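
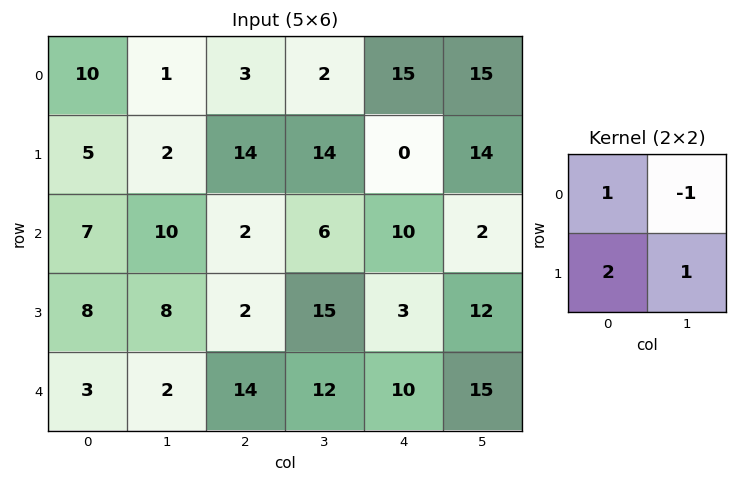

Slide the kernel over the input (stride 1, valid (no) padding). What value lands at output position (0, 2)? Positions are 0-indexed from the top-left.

The receptive field on the input at this output position is [3 2 / 14 14]. Elementwise product with the kernel and sum: 3·1 + 2·-1 + 14·2 + 14·1.

43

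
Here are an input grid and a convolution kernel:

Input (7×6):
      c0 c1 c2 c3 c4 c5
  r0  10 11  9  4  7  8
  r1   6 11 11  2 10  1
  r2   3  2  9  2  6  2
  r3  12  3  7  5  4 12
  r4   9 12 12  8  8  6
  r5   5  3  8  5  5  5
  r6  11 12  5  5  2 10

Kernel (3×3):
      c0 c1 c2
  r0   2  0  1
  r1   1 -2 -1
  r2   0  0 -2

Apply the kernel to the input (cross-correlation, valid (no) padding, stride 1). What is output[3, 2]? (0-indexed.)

-4

The receptive field on the input at this output position is [7 5 4 / 12 8 8 / 8 5 5]. Elementwise product with the kernel and sum: 7·2 + 4·1 + 12·1 + 8·-2 + 8·-1 + 5·-2.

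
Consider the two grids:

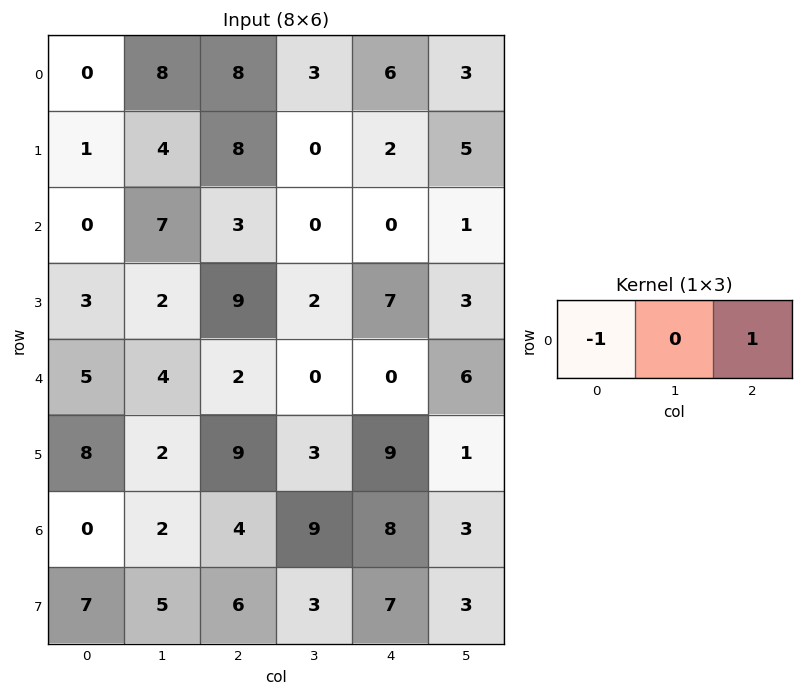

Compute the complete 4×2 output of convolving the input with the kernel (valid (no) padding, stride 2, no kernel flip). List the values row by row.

8 -2
3 -3
-3 -2
4 4

Output[0,0]: The receptive field on the input at this output position is [0 8 8]. Elementwise product with the kernel and sum: 0·-1 + 8·1.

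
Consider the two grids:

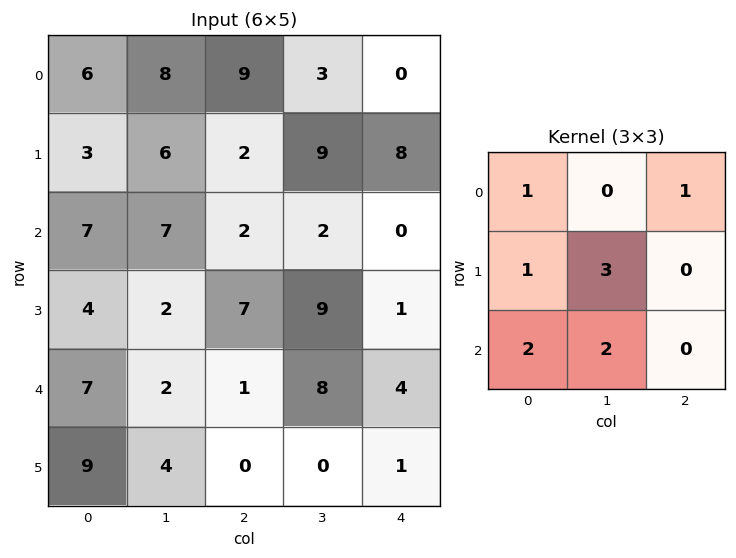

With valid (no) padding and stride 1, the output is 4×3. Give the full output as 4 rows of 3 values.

Output[0,0]: The receptive field on the input at this output position is [6 8 9 / 3 6 2 / 7 7 2]. Elementwise product with the kernel and sum: 6·1 + 9·1 + 3·1 + 6·3 + 7·2 + 7·2.

64 41 46
45 46 50
37 38 54
50 24 33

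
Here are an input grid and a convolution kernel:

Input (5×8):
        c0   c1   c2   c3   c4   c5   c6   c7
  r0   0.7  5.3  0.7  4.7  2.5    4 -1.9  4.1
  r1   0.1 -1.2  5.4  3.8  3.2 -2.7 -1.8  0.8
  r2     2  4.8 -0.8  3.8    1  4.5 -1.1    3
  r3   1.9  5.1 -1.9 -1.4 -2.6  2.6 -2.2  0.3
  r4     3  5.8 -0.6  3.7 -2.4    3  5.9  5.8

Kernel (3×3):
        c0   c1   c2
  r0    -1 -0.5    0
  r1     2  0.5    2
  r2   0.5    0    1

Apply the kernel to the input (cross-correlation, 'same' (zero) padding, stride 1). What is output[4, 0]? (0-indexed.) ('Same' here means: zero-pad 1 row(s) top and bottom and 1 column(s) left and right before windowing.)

The receptive field on the zero-padded input at this output position is [0 1.9 5.1 / 0 3 5.8 / 0 0 0]. Elementwise product with the kernel and sum: 0·-1 + 1.9·-0.5 + 0·2 + 3·0.5 + 5.8·2 + 0·0.5 + 0·1.

12.15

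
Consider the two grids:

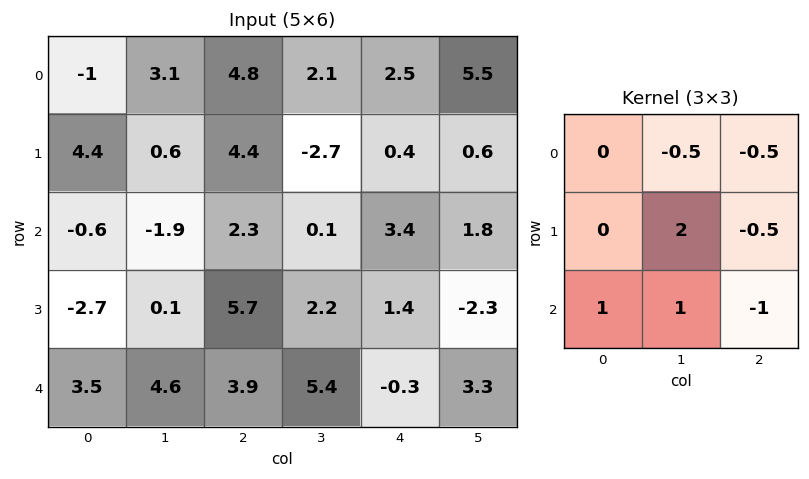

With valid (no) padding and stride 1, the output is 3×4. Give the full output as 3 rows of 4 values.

-9.75 7 -8.9 -1.8
-15.75 7.3 6.15 11.3
1.35 12.2 11.55 3.15

Output[0,0]: The receptive field on the input at this output position is [-1 3.1 4.8 / 4.4 0.6 4.4 / -0.6 -1.9 2.3]. Elementwise product with the kernel and sum: 3.1·-0.5 + 4.8·-0.5 + 0.6·2 + 4.4·-0.5 + -0.6·1 + -1.9·1 + 2.3·-1.
Output[0,1]: The receptive field on the input at this output position is [3.1 4.8 2.1 / 0.6 4.4 -2.7 / -1.9 2.3 0.1]. Elementwise product with the kernel and sum: 4.8·-0.5 + 2.1·-0.5 + 4.4·2 + -2.7·-0.5 + -1.9·1 + 2.3·1 + 0.1·-1.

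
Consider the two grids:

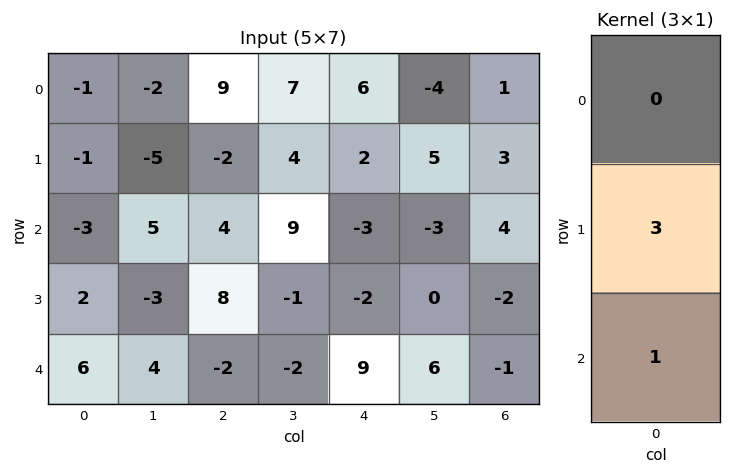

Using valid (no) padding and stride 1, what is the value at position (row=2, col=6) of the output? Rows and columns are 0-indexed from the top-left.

-7

The receptive field on the input at this output position is [4 / -2 / -1]. Elementwise product with the kernel and sum: -2·3 + -1·1.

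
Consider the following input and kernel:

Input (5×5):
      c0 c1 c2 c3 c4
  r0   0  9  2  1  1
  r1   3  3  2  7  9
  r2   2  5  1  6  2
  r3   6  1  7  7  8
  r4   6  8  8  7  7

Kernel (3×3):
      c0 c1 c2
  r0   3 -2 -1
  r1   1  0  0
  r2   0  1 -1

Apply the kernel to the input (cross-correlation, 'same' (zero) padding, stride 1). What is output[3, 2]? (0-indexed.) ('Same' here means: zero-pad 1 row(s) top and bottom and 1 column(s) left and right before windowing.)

9

The receptive field on the zero-padded input at this output position is [5 1 6 / 1 7 7 / 8 8 7]. Elementwise product with the kernel and sum: 5·3 + 1·-2 + 6·-1 + 1·1 + 8·1 + 7·-1.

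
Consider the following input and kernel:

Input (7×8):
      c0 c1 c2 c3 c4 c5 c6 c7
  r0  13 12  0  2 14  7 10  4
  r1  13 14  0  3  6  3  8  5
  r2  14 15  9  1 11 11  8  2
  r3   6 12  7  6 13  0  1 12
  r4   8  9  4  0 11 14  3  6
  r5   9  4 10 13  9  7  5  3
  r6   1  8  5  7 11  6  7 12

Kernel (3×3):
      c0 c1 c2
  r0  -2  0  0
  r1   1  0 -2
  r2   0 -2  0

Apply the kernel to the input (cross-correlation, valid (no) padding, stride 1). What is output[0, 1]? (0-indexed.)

-34

The receptive field on the input at this output position is [12 0 2 / 14 0 3 / 15 9 1]. Elementwise product with the kernel and sum: 12·-2 + 14·1 + 3·-2 + 9·-2.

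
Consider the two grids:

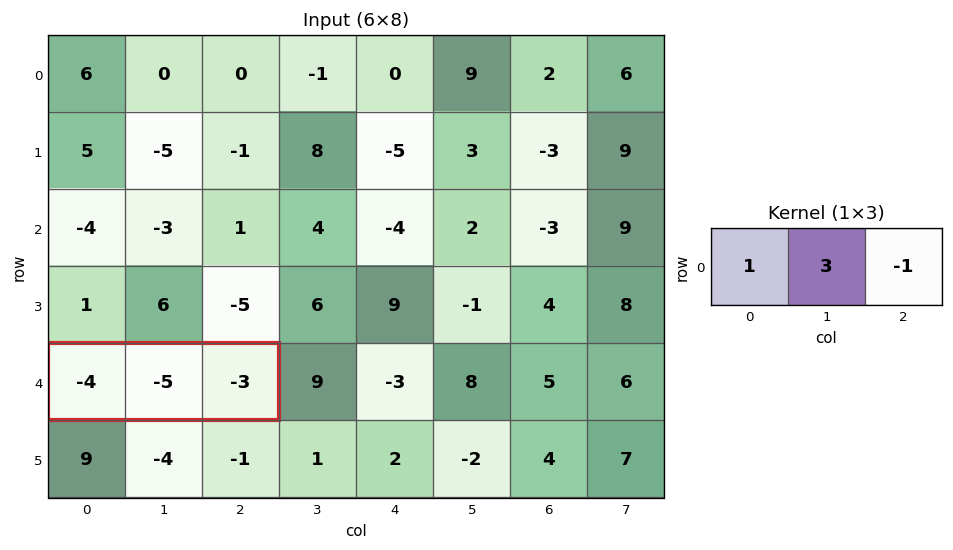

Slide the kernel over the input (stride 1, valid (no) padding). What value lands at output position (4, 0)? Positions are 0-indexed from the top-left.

The receptive field on the input at this output position is [-4 -5 -3]. Elementwise product with the kernel and sum: -4·1 + -5·3 + -3·-1.

-16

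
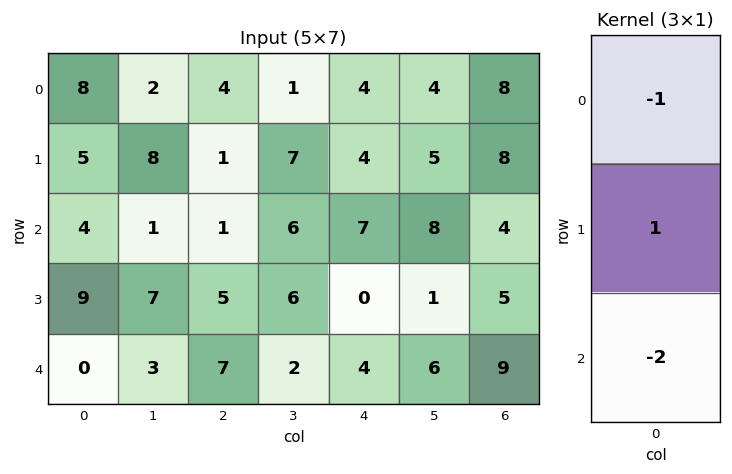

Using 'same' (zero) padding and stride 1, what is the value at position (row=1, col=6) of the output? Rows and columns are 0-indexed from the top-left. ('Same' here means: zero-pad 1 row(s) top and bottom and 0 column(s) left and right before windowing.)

-8

The receptive field on the zero-padded input at this output position is [8 / 8 / 4]. Elementwise product with the kernel and sum: 8·-1 + 8·1 + 4·-2.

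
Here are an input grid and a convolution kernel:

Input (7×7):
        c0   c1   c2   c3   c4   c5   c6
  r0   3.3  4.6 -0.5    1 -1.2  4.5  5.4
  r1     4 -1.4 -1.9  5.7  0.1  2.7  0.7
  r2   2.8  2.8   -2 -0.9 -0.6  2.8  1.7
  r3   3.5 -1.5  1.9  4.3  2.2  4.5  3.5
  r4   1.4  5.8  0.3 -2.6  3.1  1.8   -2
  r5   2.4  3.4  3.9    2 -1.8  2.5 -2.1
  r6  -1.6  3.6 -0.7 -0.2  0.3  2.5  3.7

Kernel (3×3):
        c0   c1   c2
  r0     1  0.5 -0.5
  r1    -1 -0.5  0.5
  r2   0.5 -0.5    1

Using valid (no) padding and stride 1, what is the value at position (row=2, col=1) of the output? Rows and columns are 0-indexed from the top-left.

The receptive field on the input at this output position is [2.8 -2 -0.9 / -1.5 1.9 4.3 / 5.8 0.3 -2.6]. Elementwise product with the kernel and sum: 2.8·1 + -2·0.5 + -0.9·-0.5 + -1.5·-1 + 1.9·-0.5 + 4.3·0.5 + 5.8·0.5 + 0.3·-0.5 + -2.6·1.

5.1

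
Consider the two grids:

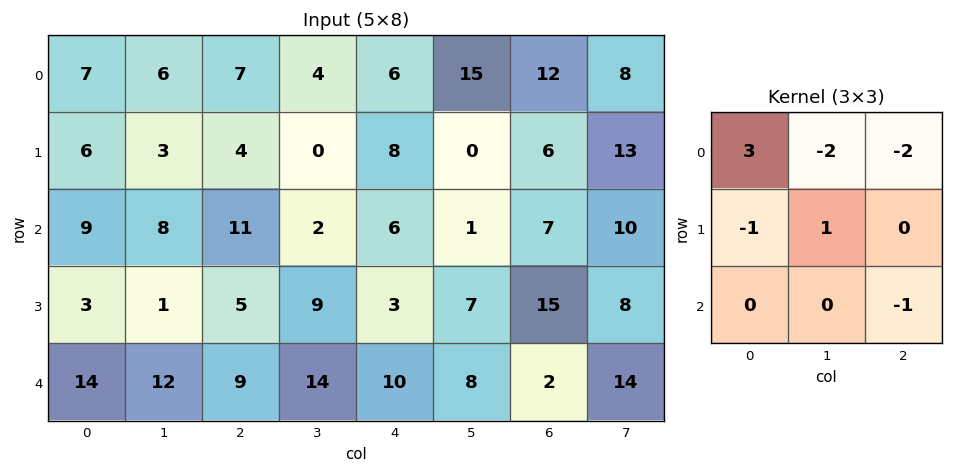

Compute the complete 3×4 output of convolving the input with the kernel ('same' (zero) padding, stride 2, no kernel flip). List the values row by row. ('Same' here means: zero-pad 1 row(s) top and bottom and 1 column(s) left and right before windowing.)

4 1 2 -16
-10 -5 -19 -40
6 -28 3 -31

Output[0,0]: The receptive field on the zero-padded input at this output position is [0 0 0 / 0 7 6 / 0 6 3]. Elementwise product with the kernel and sum: 0·3 + 0·-2 + 0·-2 + 0·-1 + 7·1 + 3·-1.
Output[0,1]: The receptive field on the zero-padded input at this output position is [0 0 0 / 6 7 4 / 3 4 0]. Elementwise product with the kernel and sum: 0·3 + 0·-2 + 0·-2 + 6·-1 + 7·1 + 0·-1.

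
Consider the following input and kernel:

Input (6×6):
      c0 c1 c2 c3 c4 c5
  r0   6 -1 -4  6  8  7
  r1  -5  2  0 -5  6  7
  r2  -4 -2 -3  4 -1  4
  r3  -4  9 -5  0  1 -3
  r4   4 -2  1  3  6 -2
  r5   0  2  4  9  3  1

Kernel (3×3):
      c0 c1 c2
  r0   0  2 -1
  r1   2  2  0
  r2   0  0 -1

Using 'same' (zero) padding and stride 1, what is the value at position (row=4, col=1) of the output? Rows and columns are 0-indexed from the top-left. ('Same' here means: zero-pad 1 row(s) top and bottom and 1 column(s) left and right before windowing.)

The receptive field on the zero-padded input at this output position is [-4 9 -5 / 4 -2 1 / 0 2 4]. Elementwise product with the kernel and sum: 9·2 + -5·-1 + 4·2 + -2·2 + 4·-1.

23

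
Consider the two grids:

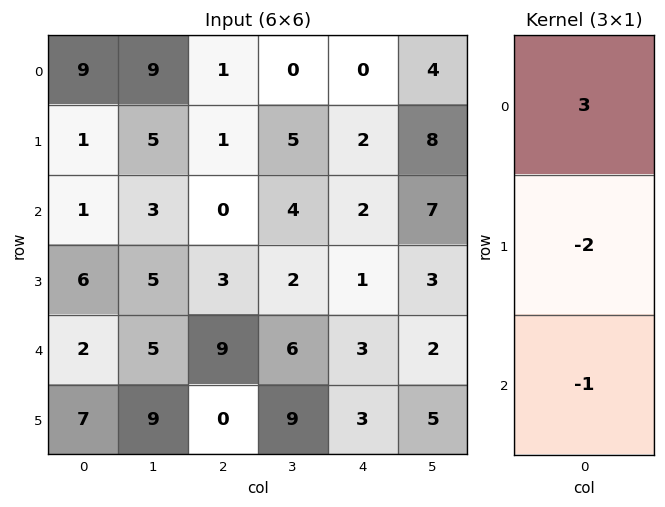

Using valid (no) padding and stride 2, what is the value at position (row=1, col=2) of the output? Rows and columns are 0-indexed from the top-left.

1

The receptive field on the input at this output position is [2 / 1 / 3]. Elementwise product with the kernel and sum: 2·3 + 1·-2 + 3·-1.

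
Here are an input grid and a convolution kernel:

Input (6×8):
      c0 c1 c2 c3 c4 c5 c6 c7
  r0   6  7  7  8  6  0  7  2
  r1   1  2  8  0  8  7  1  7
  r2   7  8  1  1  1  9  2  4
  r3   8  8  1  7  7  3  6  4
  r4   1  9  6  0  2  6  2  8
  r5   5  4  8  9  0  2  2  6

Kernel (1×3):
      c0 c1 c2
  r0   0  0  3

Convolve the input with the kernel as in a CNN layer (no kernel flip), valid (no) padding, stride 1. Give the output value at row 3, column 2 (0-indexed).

21

The receptive field on the input at this output position is [1 7 7]. Elementwise product with the kernel and sum: 7·3.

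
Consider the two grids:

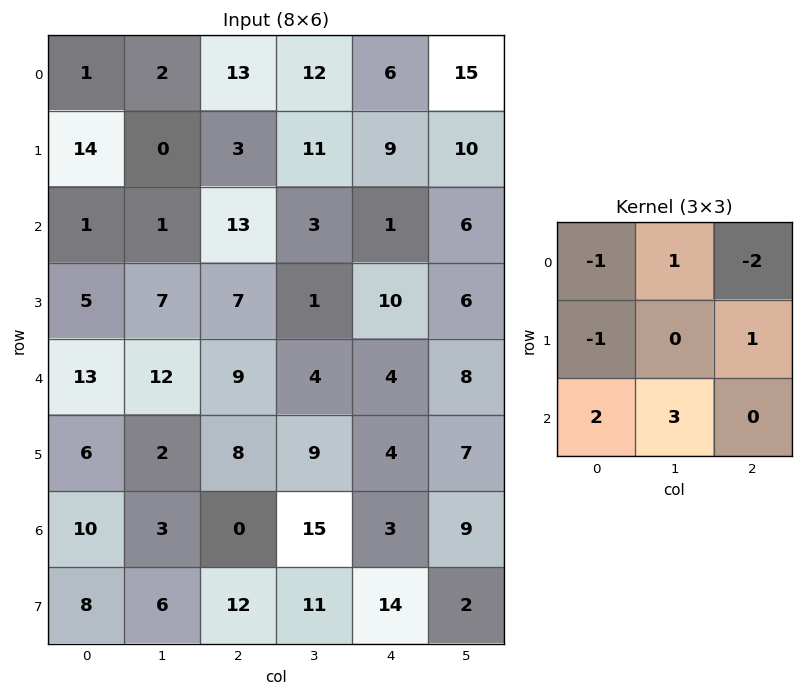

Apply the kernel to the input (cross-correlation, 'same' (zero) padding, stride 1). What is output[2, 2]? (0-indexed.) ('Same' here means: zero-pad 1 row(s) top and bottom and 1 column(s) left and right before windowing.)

18

The receptive field on the zero-padded input at this output position is [0 3 11 / 1 13 3 / 7 7 1]. Elementwise product with the kernel and sum: 0·-1 + 3·1 + 11·-2 + 1·-1 + 3·1 + 7·2 + 7·3.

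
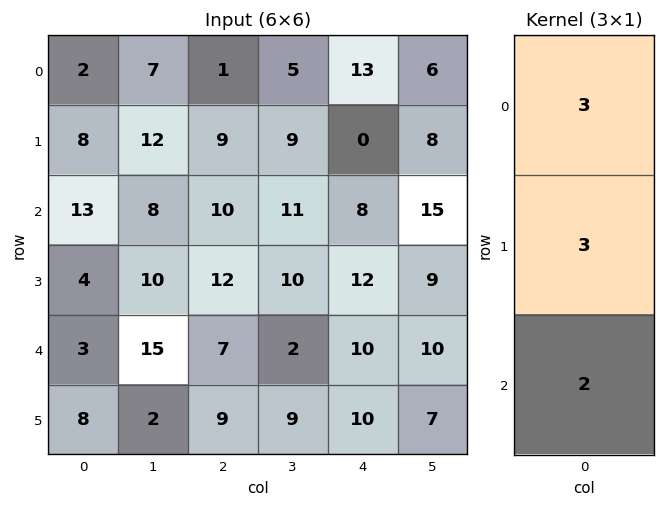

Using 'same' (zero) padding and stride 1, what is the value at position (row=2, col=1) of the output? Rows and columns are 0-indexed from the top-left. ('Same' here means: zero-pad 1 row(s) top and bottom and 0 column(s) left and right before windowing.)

80

The receptive field on the zero-padded input at this output position is [12 / 8 / 10]. Elementwise product with the kernel and sum: 12·3 + 8·3 + 10·2.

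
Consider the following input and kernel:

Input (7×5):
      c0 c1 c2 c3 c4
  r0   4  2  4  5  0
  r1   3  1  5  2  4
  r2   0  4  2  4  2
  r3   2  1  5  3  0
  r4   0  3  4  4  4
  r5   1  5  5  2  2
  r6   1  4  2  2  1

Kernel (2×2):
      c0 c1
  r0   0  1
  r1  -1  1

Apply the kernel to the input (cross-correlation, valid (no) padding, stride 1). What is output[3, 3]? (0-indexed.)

The receptive field on the input at this output position is [3 0 / 4 4]. Elementwise product with the kernel and sum: 0·1 + 4·-1 + 4·1.

0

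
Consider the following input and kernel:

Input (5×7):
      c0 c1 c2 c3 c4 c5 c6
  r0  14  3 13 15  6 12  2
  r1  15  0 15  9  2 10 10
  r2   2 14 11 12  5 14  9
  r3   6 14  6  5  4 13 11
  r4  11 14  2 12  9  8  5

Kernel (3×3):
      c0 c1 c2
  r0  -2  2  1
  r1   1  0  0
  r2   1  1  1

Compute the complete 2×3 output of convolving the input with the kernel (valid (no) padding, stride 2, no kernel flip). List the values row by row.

Output[0,0]: The receptive field on the input at this output position is [14 3 13 / 15 0 15 / 2 14 11]. Elementwise product with the kernel and sum: 14·-2 + 3·2 + 13·1 + 15·1 + 2·1 + 14·1 + 11·1.
Output[0,1]: The receptive field on the input at this output position is [13 15 6 / 15 9 2 / 11 12 5]. Elementwise product with the kernel and sum: 13·-2 + 15·2 + 6·1 + 15·1 + 11·1 + 12·1 + 5·1.

33 53 44
68 36 53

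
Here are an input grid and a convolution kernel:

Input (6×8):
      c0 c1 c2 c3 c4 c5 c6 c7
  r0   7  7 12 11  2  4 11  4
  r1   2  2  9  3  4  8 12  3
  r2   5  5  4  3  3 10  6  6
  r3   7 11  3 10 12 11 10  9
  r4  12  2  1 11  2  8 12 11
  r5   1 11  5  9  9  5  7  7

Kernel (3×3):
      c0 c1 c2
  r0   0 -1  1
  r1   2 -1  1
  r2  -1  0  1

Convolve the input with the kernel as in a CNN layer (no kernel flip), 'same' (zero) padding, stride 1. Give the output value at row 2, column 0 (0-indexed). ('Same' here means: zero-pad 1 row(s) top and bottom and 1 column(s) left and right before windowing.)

The receptive field on the zero-padded input at this output position is [0 2 2 / 0 5 5 / 0 7 11]. Elementwise product with the kernel and sum: 2·-1 + 2·1 + 0·2 + 5·-1 + 5·1 + 0·-1 + 11·1.

11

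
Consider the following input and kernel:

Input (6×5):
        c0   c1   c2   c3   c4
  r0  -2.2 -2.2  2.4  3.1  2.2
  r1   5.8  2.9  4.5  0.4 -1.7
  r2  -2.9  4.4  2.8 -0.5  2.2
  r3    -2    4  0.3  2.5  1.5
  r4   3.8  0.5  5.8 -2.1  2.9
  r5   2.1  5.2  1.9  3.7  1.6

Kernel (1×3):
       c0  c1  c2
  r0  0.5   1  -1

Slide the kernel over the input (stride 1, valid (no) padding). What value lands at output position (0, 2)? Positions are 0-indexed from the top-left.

The receptive field on the input at this output position is [2.4 3.1 2.2]. Elementwise product with the kernel and sum: 2.4·0.5 + 3.1·1 + 2.2·-1.

2.1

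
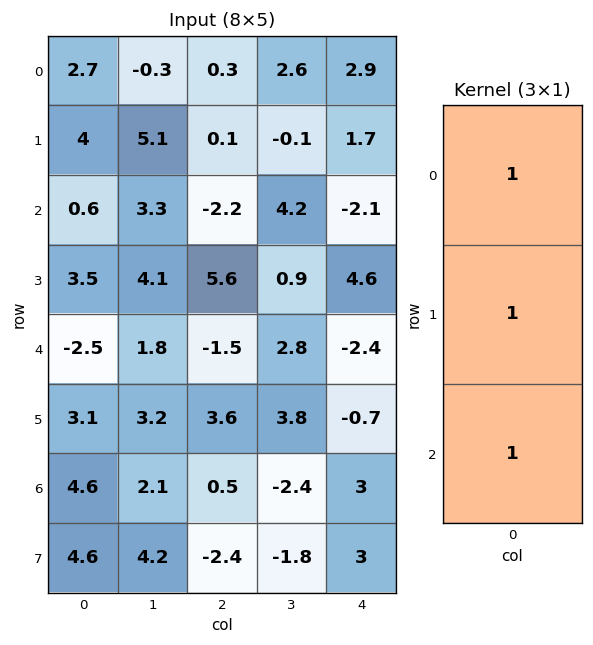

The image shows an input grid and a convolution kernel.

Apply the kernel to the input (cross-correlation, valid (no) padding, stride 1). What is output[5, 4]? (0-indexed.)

The receptive field on the input at this output position is [-0.7 / 3 / 3]. Elementwise product with the kernel and sum: -0.7·1 + 3·1 + 3·1.

5.3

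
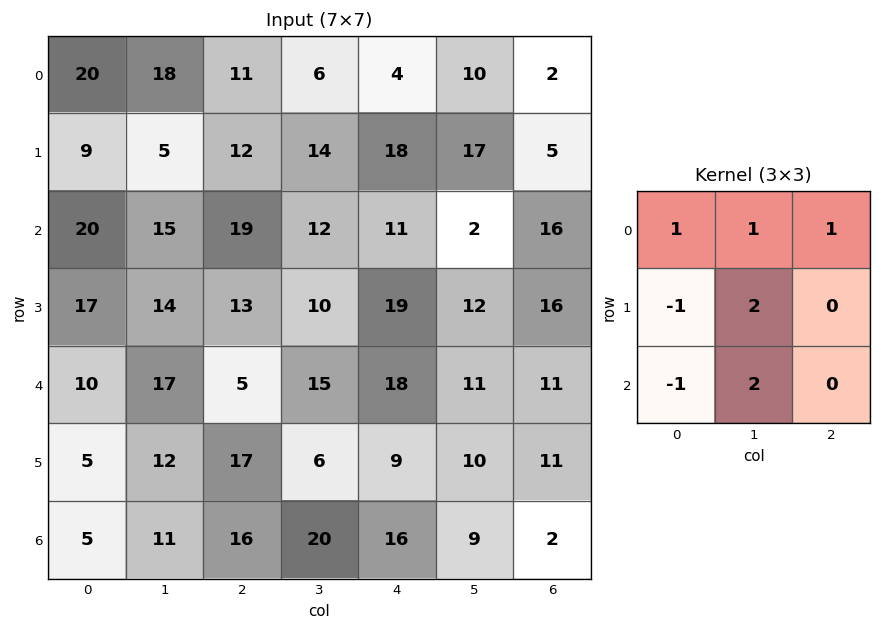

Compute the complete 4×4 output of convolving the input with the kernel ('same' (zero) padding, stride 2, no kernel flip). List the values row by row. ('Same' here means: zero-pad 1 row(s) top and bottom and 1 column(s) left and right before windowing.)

58 23 24 -13
88 66 87 72
61 52 74 51
27 56 37 16

Output[0,0]: The receptive field on the zero-padded input at this output position is [0 0 0 / 0 20 18 / 0 9 5]. Elementwise product with the kernel and sum: 0·1 + 0·1 + 0·1 + 0·-1 + 20·2 + 0·-1 + 9·2.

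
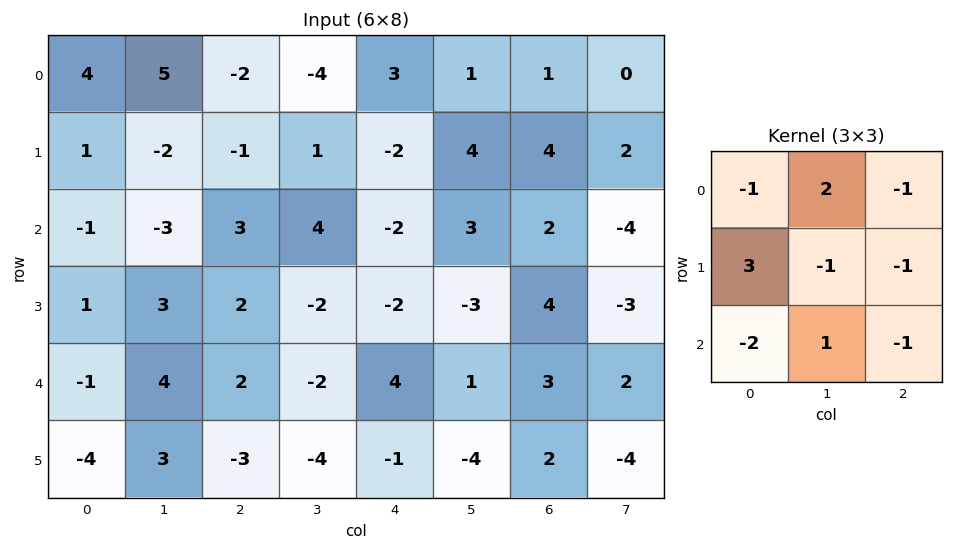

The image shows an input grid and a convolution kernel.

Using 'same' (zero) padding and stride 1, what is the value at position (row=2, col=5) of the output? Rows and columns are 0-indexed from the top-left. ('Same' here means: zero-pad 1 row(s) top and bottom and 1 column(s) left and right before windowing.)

The receptive field on the zero-padded input at this output position is [-2 4 4 / -2 3 2 / -2 -3 4]. Elementwise product with the kernel and sum: -2·-1 + 4·2 + 4·-1 + -2·3 + 3·-1 + 2·-1 + -2·-2 + -3·1 + 4·-1.

-8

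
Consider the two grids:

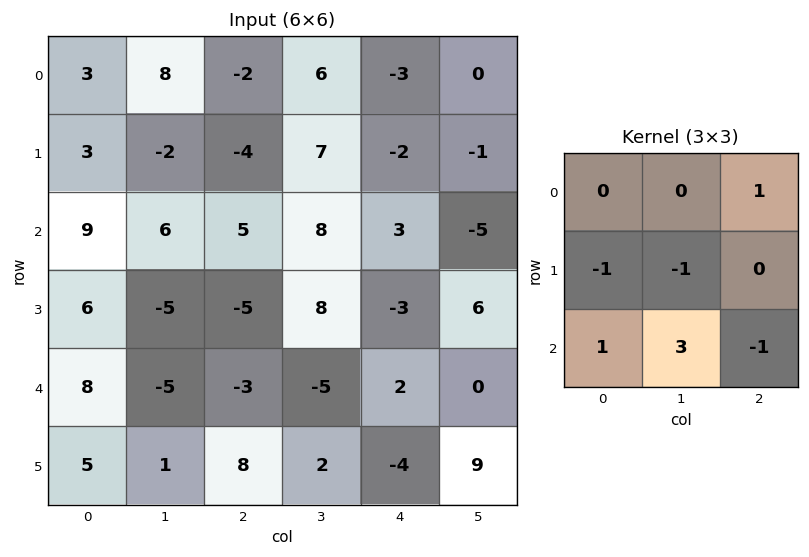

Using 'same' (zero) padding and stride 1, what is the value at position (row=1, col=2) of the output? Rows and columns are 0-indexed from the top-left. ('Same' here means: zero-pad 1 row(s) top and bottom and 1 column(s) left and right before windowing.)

25

The receptive field on the zero-padded input at this output position is [8 -2 6 / -2 -4 7 / 6 5 8]. Elementwise product with the kernel and sum: 6·1 + -2·-1 + -4·-1 + 6·1 + 5·3 + 8·-1.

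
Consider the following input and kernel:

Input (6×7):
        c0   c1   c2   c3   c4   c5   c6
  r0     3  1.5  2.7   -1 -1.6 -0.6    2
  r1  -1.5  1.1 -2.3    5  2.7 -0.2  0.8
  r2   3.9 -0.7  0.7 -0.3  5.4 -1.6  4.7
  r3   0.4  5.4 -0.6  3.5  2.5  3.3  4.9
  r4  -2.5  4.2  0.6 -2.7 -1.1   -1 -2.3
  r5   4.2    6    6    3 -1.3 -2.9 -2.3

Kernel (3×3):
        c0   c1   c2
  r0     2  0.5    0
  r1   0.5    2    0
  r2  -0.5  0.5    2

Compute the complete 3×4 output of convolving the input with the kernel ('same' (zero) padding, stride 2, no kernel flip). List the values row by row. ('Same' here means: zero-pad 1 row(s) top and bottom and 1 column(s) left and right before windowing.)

Output[0,0]: The receptive field on the zero-padded input at this output position is [0 0 0 / 0 3 1.5 / 0 -1.5 1.1]. Elementwise product with the kernel and sum: 0·2 + 0·0.5 + 0·0.5 + 3·2 + 0·-0.5 + -1.5·0.5 + 1.1·2.
Output[0,1]: The receptive field on the zero-padded input at this output position is [0 0 0 / 1.5 2.7 -1 / 1.1 -2.3 5]. Elementwise product with the kernel and sum: 0·2 + 0·0.5 + 1.5·0.5 + 2.7·2 + 1.1·-0.5 + -2.3·0.5 + 5·2.

7.45 14.45 -5.25 4.2
18.05 6.1 28.1 9.4
9.3 19.8 -3.25 4.25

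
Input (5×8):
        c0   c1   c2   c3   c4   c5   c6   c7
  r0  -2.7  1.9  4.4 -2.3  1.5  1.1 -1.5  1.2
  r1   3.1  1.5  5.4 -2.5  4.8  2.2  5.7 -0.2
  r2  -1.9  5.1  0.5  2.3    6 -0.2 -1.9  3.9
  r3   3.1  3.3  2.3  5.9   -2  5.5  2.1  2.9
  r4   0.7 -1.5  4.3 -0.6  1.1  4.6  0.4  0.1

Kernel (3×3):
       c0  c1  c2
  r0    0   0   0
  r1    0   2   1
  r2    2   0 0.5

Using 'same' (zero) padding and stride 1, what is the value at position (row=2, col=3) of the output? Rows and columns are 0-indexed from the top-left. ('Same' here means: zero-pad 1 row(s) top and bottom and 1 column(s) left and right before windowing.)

14.2

The receptive field on the zero-padded input at this output position is [5.4 -2.5 4.8 / 0.5 2.3 6 / 2.3 5.9 -2]. Elementwise product with the kernel and sum: 2.3·2 + 6·1 + 2.3·2 + -2·0.5.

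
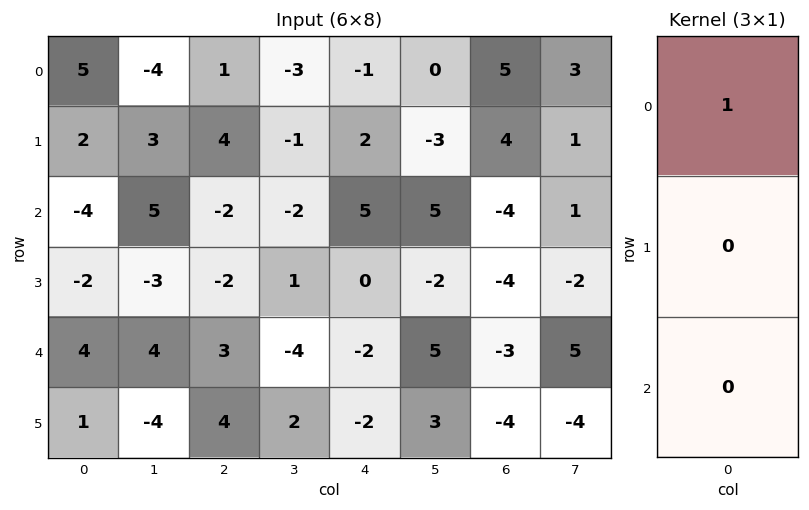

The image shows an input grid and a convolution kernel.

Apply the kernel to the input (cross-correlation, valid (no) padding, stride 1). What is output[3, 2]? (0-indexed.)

-2

The receptive field on the input at this output position is [-2 / 3 / 4]. Elementwise product with the kernel and sum: -2·1.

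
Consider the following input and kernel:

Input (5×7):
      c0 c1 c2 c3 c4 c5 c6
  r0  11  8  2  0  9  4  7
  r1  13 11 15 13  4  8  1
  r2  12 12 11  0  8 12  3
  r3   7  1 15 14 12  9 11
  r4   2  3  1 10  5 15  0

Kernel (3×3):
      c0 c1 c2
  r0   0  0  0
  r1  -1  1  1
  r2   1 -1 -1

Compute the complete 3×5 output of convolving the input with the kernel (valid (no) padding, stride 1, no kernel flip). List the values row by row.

2 18 5 -21 -2
2 -29 -14 13 -1
7 20 -3 -3 -2

Output[0,0]: The receptive field on the input at this output position is [11 8 2 / 13 11 15 / 12 12 11]. Elementwise product with the kernel and sum: 13·-1 + 11·1 + 15·1 + 12·1 + 12·-1 + 11·-1.
Output[0,1]: The receptive field on the input at this output position is [8 2 0 / 11 15 13 / 12 11 0]. Elementwise product with the kernel and sum: 11·-1 + 15·1 + 13·1 + 12·1 + 11·-1 + 0·-1.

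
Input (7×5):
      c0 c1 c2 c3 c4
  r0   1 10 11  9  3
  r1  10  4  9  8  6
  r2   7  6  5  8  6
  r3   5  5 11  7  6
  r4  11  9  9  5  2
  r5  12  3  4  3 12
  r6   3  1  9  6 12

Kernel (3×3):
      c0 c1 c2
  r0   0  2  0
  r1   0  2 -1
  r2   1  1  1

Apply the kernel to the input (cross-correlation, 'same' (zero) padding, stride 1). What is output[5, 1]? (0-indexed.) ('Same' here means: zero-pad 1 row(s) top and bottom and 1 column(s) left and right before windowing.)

33

The receptive field on the zero-padded input at this output position is [11 9 9 / 12 3 4 / 3 1 9]. Elementwise product with the kernel and sum: 9·2 + 3·2 + 4·-1 + 3·1 + 1·1 + 9·1.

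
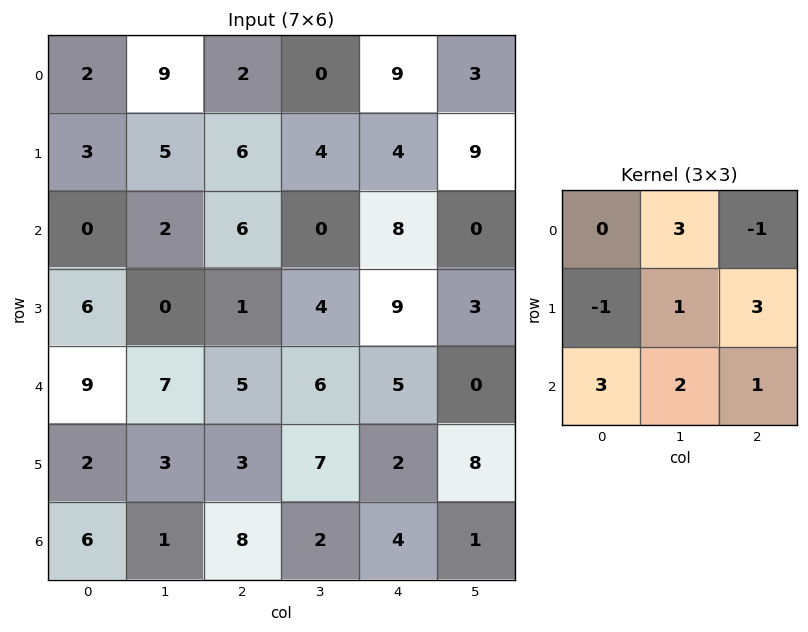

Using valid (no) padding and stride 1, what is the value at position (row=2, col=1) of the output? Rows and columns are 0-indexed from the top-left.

68

The receptive field on the input at this output position is [2 6 0 / 0 1 4 / 7 5 6]. Elementwise product with the kernel and sum: 6·3 + 0·-1 + 0·-1 + 1·1 + 4·3 + 7·3 + 5·2 + 6·1.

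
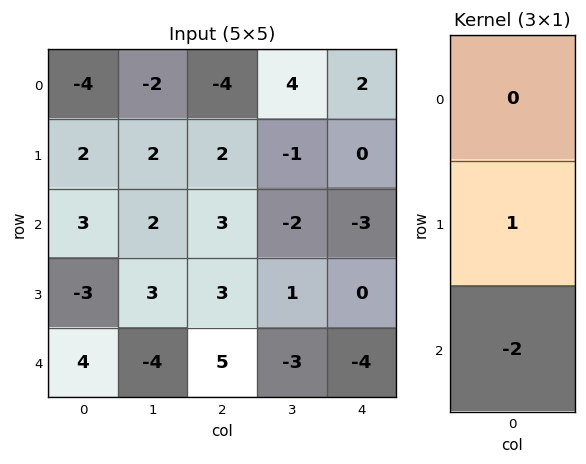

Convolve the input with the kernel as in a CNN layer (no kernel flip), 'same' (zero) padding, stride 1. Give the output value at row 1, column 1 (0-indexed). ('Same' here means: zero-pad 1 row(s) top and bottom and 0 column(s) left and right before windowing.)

The receptive field on the zero-padded input at this output position is [-2 / 2 / 2]. Elementwise product with the kernel and sum: 2·1 + 2·-2.

-2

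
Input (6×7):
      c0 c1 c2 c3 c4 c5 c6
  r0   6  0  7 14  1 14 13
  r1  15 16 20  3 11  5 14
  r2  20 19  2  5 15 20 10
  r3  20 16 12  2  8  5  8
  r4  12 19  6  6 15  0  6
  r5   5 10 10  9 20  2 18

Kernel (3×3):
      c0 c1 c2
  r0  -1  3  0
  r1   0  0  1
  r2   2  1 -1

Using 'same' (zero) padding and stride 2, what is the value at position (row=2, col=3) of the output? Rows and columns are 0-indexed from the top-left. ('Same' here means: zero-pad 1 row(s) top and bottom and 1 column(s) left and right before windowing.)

41

The receptive field on the zero-padded input at this output position is [5 8 0 / 0 6 0 / 2 18 0]. Elementwise product with the kernel and sum: 5·-1 + 8·3 + 0·1 + 2·2 + 18·1 + 0·-1.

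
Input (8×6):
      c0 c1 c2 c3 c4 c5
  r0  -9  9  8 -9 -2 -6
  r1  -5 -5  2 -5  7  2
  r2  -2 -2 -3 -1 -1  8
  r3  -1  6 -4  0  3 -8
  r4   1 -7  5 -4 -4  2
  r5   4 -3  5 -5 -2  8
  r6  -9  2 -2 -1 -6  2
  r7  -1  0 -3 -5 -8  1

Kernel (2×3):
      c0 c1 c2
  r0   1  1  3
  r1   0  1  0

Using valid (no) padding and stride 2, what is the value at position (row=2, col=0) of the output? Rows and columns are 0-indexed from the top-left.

The receptive field on the input at this output position is [1 -7 5 / 4 -3 5]. Elementwise product with the kernel and sum: 1·1 + -7·1 + 5·3 + -3·1.

6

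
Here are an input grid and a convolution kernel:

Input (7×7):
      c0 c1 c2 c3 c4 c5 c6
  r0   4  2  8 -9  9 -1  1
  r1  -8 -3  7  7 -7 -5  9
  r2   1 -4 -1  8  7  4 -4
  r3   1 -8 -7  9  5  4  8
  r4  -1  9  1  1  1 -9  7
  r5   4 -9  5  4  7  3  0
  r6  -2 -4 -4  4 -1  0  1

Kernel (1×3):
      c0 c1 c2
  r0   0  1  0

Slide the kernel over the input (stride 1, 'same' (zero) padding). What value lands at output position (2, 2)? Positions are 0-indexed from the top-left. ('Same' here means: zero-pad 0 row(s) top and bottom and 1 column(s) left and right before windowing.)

The receptive field on the zero-padded input at this output position is [-4 -1 8]. Elementwise product with the kernel and sum: -1·1.

-1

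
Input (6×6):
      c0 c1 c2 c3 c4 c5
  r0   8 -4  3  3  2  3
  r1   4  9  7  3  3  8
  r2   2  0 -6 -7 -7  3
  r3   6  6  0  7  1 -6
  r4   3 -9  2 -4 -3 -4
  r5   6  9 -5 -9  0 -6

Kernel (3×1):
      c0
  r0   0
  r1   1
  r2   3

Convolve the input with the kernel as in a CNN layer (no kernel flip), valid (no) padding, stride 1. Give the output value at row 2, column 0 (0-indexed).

15

The receptive field on the input at this output position is [2 / 6 / 3]. Elementwise product with the kernel and sum: 6·1 + 3·3.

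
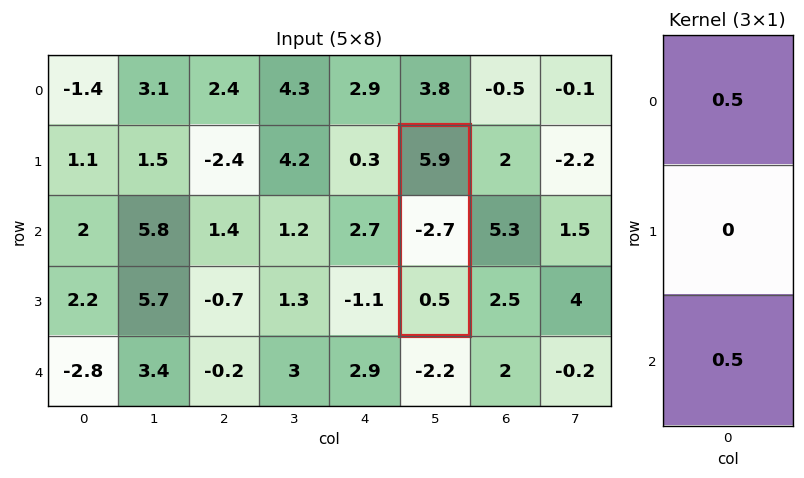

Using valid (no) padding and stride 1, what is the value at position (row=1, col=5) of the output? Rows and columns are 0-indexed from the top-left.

The receptive field on the input at this output position is [5.9 / -2.7 / 0.5]. Elementwise product with the kernel and sum: 5.9·0.5 + 0.5·0.5.

3.2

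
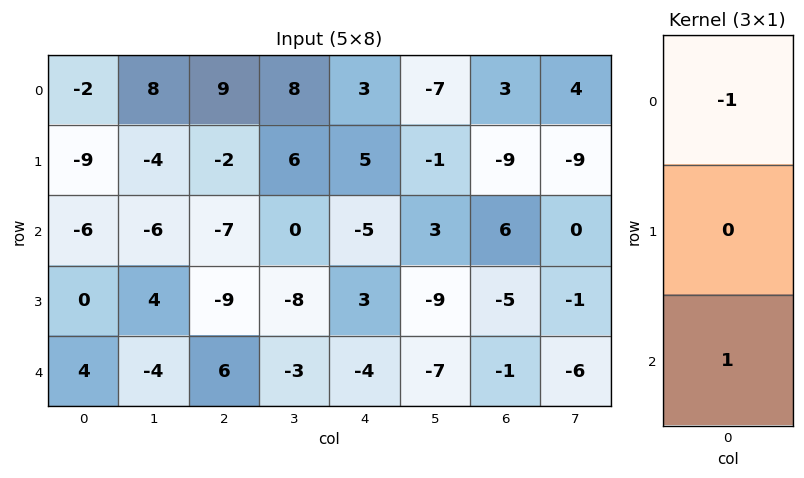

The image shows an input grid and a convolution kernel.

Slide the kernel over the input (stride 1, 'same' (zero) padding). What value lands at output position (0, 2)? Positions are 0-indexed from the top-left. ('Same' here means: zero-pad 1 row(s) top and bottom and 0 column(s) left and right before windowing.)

The receptive field on the zero-padded input at this output position is [0 / 9 / -2]. Elementwise product with the kernel and sum: 0·-1 + -2·1.

-2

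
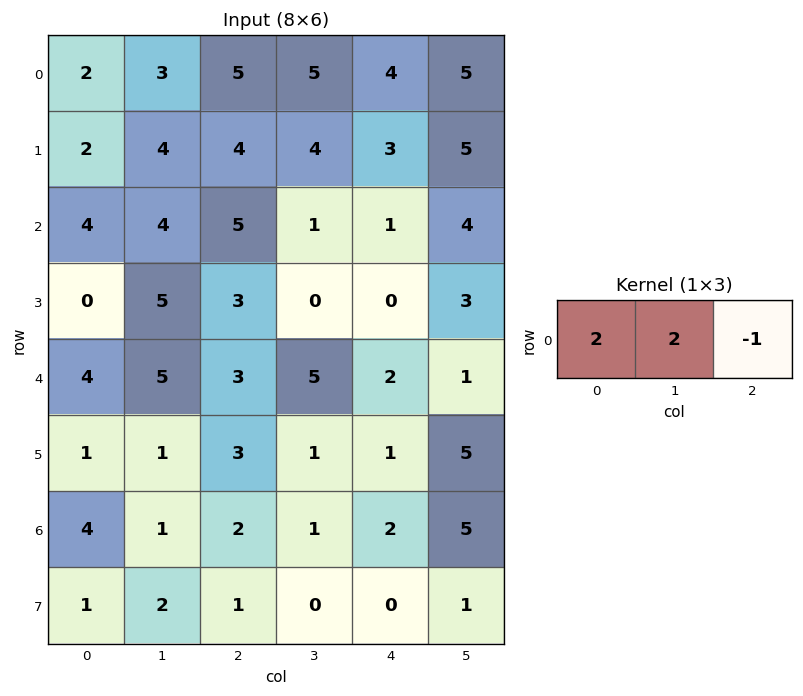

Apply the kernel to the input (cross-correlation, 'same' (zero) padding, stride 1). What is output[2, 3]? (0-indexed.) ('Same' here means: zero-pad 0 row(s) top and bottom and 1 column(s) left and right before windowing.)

11

The receptive field on the zero-padded input at this output position is [5 1 1]. Elementwise product with the kernel and sum: 5·2 + 1·2 + 1·-1.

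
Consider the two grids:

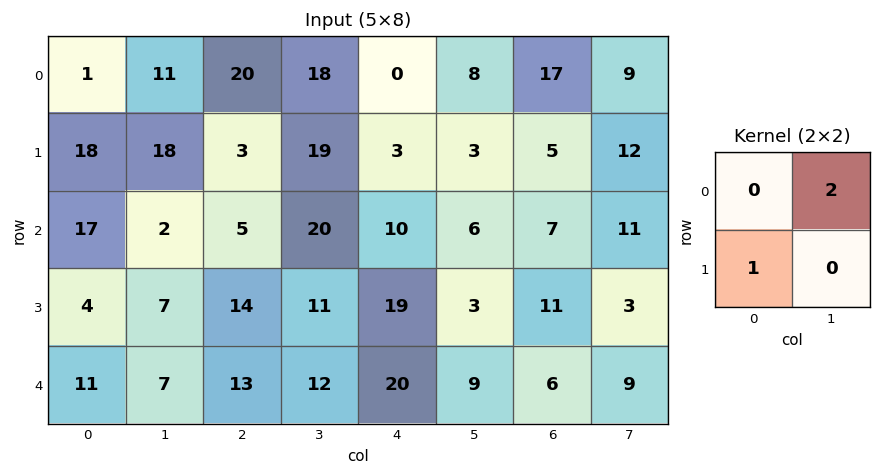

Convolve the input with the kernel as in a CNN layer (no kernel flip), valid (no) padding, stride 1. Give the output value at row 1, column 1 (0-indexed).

The receptive field on the input at this output position is [18 3 / 2 5]. Elementwise product with the kernel and sum: 3·2 + 2·1.

8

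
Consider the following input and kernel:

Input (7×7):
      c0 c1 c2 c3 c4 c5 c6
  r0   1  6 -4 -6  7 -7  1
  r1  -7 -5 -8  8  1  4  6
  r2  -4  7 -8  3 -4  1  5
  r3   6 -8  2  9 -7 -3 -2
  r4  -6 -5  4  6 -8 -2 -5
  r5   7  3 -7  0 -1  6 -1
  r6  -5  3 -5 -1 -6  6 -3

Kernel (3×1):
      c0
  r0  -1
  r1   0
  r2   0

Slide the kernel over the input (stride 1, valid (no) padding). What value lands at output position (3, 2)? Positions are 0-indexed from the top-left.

-2

The receptive field on the input at this output position is [2 / 4 / -7]. Elementwise product with the kernel and sum: 2·-1.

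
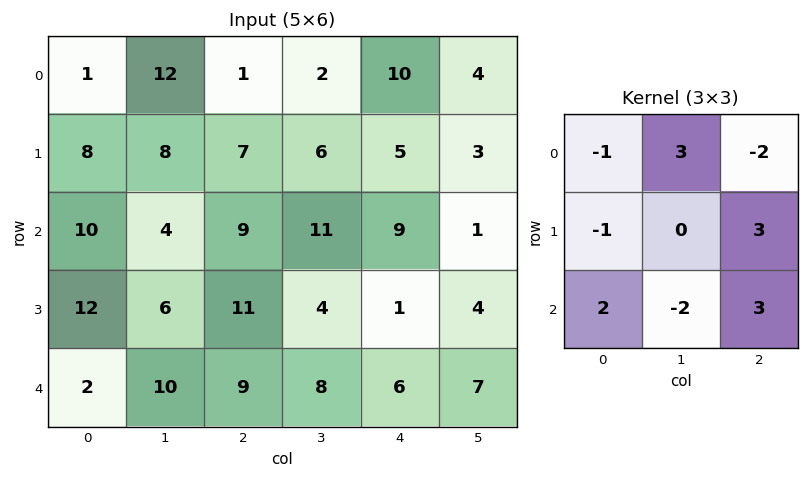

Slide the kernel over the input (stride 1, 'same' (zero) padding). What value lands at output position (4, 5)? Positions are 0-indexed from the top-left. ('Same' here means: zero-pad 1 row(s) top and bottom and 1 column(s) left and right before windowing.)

The receptive field on the zero-padded input at this output position is [1 4 0 / 6 7 0 / 0 0 0]. Elementwise product with the kernel and sum: 1·-1 + 4·3 + 0·-2 + 6·-1 + 0·3 + 0·2 + 0·-2 + 0·3.

5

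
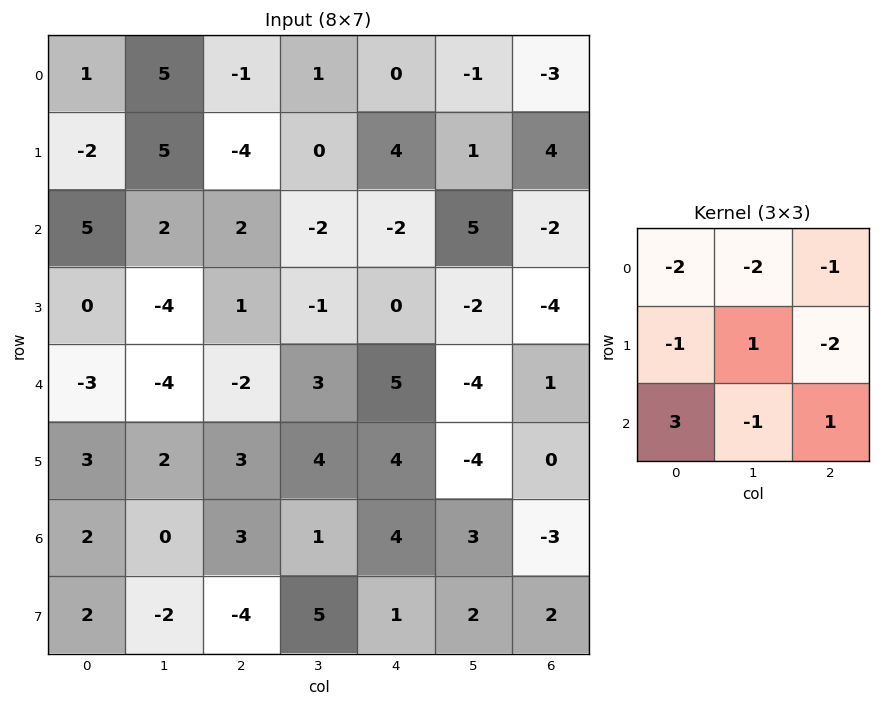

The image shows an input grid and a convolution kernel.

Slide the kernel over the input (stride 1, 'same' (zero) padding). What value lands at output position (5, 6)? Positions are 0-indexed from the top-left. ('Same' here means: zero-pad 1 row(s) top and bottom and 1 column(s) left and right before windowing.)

The receptive field on the zero-padded input at this output position is [-4 1 0 / -4 0 0 / 3 -3 0]. Elementwise product with the kernel and sum: -4·-2 + 1·-2 + 0·-1 + -4·-1 + 0·1 + 0·-2 + 3·3 + -3·-1 + 0·1.

22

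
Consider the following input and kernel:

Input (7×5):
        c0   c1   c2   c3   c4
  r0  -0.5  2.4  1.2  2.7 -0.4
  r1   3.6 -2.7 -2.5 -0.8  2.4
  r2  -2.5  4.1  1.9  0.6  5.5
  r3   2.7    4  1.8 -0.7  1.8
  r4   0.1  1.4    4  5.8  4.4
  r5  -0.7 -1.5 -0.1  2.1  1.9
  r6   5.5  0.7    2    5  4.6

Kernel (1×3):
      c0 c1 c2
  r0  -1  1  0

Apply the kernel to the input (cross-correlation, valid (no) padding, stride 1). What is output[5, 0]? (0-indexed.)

-0.8

The receptive field on the input at this output position is [-0.7 -1.5 -0.1]. Elementwise product with the kernel and sum: -0.7·-1 + -1.5·1.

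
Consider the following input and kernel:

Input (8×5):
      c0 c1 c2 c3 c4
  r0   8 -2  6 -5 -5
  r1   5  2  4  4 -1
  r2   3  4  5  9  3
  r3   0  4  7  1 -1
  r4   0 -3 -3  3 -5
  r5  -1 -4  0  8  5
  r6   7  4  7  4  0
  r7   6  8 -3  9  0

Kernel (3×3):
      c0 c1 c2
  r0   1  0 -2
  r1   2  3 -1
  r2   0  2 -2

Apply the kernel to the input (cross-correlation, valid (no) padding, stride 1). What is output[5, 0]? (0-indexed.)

The receptive field on the input at this output position is [-1 -4 0 / 7 4 7 / 6 8 -3]. Elementwise product with the kernel and sum: -1·1 + 0·-2 + 7·2 + 4·3 + 7·-1 + 8·2 + -3·-2.

40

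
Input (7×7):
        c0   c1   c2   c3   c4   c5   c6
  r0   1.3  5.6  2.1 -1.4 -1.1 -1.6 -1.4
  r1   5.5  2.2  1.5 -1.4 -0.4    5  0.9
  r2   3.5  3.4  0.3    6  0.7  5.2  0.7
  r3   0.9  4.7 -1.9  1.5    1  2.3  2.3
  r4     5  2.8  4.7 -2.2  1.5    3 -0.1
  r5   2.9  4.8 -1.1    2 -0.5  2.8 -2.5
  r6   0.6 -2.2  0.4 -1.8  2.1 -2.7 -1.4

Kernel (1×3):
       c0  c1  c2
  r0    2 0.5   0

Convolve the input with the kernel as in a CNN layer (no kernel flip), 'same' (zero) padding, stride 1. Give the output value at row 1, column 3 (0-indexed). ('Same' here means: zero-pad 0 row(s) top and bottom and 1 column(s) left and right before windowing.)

2.3

The receptive field on the zero-padded input at this output position is [1.5 -1.4 -0.4]. Elementwise product with the kernel and sum: 1.5·2 + -1.4·0.5.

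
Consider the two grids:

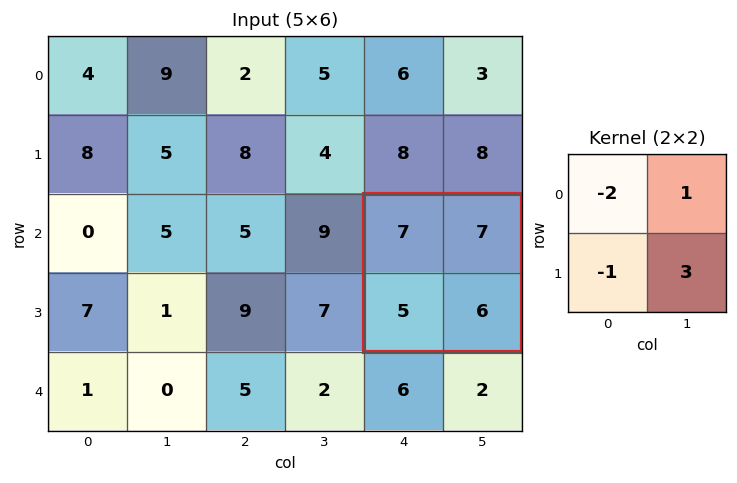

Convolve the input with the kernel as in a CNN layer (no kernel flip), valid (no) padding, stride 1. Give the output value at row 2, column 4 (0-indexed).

The receptive field on the input at this output position is [7 7 / 5 6]. Elementwise product with the kernel and sum: 7·-2 + 7·1 + 5·-1 + 6·3.

6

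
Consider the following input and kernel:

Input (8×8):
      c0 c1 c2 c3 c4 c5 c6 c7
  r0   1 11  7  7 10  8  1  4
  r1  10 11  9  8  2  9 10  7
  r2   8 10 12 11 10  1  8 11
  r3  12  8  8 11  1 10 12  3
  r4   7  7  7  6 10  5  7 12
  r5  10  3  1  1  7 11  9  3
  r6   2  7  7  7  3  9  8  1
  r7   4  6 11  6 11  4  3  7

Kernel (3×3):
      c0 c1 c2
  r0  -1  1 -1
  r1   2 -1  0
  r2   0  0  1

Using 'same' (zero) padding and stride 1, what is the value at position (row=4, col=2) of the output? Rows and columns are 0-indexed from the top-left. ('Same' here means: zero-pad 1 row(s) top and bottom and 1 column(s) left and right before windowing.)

The receptive field on the zero-padded input at this output position is [8 8 11 / 7 7 6 / 3 1 1]. Elementwise product with the kernel and sum: 8·-1 + 8·1 + 11·-1 + 7·2 + 7·-1 + 1·1.

-3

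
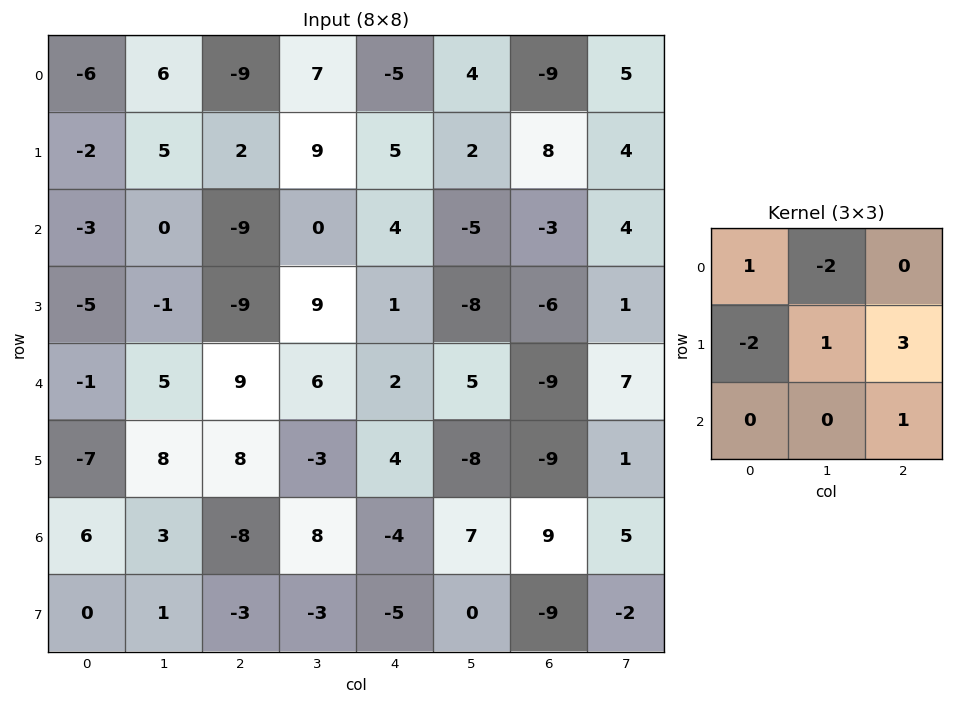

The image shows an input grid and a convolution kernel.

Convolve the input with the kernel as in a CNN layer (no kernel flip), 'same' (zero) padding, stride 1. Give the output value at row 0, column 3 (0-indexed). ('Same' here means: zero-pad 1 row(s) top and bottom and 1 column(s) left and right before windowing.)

The receptive field on the zero-padded input at this output position is [0 0 0 / -9 7 -5 / 2 9 5]. Elementwise product with the kernel and sum: 0·1 + 0·-2 + -9·-2 + 7·1 + -5·3 + 5·1.

15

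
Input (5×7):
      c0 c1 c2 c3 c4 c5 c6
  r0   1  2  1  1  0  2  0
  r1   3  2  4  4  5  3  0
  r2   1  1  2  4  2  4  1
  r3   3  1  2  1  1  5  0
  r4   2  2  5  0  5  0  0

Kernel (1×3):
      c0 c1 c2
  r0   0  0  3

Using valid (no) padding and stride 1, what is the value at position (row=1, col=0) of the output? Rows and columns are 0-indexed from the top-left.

12

The receptive field on the input at this output position is [3 2 4]. Elementwise product with the kernel and sum: 4·3.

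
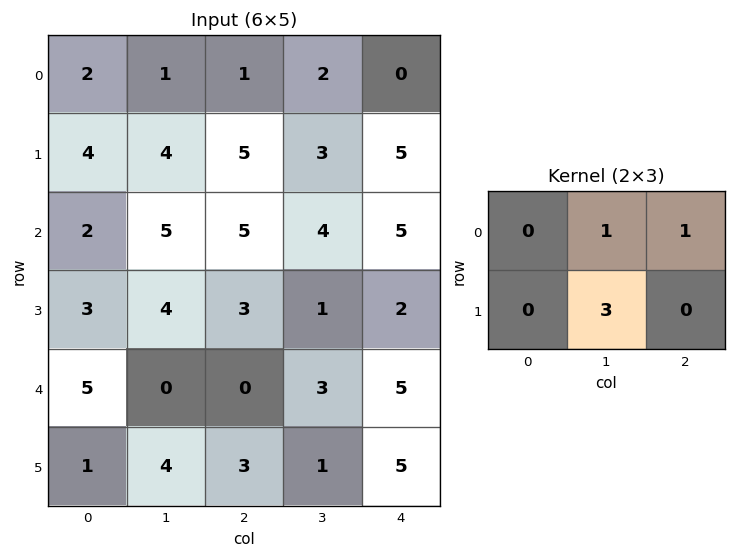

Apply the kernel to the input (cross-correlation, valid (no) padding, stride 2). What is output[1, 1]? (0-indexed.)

12

The receptive field on the input at this output position is [5 4 5 / 3 1 2]. Elementwise product with the kernel and sum: 4·1 + 5·1 + 1·3.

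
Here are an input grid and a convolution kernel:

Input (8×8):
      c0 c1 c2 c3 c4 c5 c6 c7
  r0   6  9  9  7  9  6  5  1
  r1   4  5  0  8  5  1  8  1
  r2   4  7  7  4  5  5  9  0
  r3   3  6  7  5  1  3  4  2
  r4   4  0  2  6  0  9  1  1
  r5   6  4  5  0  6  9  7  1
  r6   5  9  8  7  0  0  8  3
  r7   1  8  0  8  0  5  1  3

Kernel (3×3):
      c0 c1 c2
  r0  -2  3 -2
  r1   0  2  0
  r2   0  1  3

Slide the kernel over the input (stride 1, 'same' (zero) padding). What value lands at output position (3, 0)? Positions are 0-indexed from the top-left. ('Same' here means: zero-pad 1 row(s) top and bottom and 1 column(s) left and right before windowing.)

The receptive field on the zero-padded input at this output position is [0 4 7 / 0 3 6 / 0 4 0]. Elementwise product with the kernel and sum: 0·-2 + 4·3 + 7·-2 + 3·2 + 4·1 + 0·3.

8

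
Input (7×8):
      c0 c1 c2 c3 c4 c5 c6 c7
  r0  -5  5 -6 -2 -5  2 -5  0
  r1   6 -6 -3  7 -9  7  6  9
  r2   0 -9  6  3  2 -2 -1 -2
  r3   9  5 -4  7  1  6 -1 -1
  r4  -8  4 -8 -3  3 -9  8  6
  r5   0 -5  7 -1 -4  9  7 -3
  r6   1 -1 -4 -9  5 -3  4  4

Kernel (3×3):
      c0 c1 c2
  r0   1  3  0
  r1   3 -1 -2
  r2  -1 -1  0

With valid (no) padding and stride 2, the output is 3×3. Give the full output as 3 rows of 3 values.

49 -19 -45
7 5 1
-5 26 -61

Output[0,0]: The receptive field on the input at this output position is [-5 5 -6 / 6 -6 -3 / 0 -9 6]. Elementwise product with the kernel and sum: -5·1 + 5·3 + 6·3 + -6·-1 + -3·-2 + 0·-1 + -9·-1.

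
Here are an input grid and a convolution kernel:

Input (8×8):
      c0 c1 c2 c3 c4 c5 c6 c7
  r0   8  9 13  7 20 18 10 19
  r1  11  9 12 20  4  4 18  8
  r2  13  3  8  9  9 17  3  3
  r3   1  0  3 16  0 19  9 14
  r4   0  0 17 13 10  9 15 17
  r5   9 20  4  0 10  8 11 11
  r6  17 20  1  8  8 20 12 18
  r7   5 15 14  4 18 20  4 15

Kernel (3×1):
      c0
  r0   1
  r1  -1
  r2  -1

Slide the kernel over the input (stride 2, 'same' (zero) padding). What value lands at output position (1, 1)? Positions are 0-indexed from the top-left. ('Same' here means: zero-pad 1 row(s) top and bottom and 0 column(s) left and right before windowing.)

1

The receptive field on the zero-padded input at this output position is [12 / 8 / 3]. Elementwise product with the kernel and sum: 12·1 + 8·-1 + 3·-1.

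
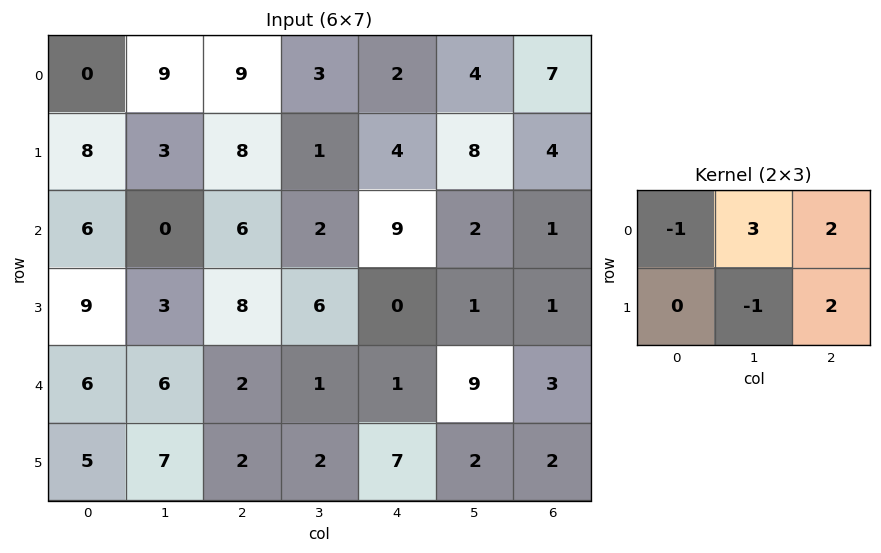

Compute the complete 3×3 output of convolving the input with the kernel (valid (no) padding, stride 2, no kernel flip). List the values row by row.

58 11 24
19 12 0
13 15 34

Output[0,0]: The receptive field on the input at this output position is [0 9 9 / 8 3 8]. Elementwise product with the kernel and sum: 0·-1 + 9·3 + 9·2 + 3·-1 + 8·2.
Output[0,1]: The receptive field on the input at this output position is [9 3 2 / 8 1 4]. Elementwise product with the kernel and sum: 9·-1 + 3·3 + 2·2 + 1·-1 + 4·2.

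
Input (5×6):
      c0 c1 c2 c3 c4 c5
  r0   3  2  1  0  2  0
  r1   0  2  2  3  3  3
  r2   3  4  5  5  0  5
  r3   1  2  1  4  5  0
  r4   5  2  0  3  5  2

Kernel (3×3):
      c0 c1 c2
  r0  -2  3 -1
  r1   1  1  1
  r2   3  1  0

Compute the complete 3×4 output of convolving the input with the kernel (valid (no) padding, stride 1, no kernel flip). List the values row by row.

Output[0,0]: The receptive field on the input at this output position is [3 2 1 / 0 2 2 / 3 4 5]. Elementwise product with the kernel and sum: 3·-2 + 2·3 + 1·-1 + 0·1 + 2·1 + 2·1 + 3·3 + 4·1.
Output[0,1]: The receptive field on the input at this output position is [2 1 0 / 2 2 3 / 4 5 5]. Elementwise product with the kernel and sum: 2·-2 + 1·3 + 0·-1 + 2·1 + 2·1 + 3·1 + 4·3 + 5·1.

16 23 24 30
21 20 19 27
22 15 18 8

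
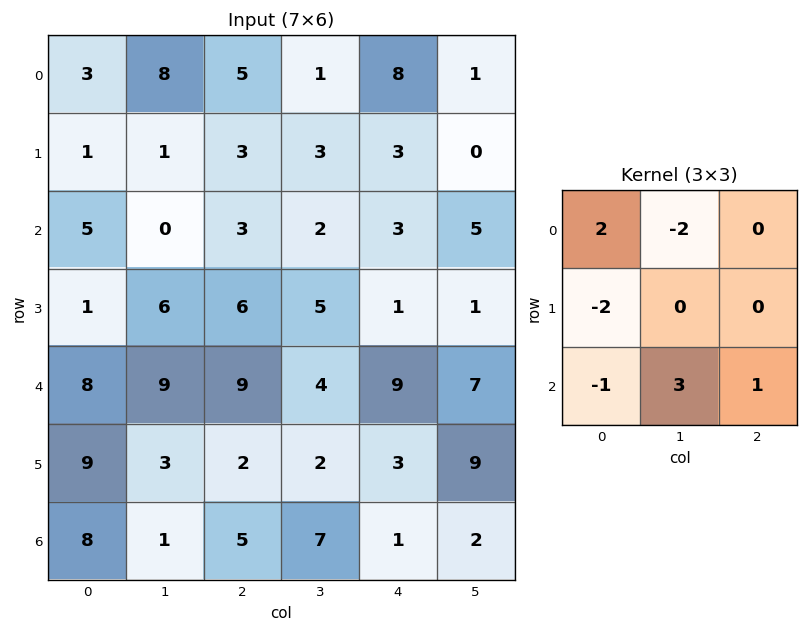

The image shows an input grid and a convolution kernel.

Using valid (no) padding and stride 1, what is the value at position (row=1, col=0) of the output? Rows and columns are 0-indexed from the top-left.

13

The receptive field on the input at this output position is [1 1 3 / 5 0 3 / 1 6 6]. Elementwise product with the kernel and sum: 1·2 + 1·-2 + 5·-2 + 1·-1 + 6·3 + 6·1.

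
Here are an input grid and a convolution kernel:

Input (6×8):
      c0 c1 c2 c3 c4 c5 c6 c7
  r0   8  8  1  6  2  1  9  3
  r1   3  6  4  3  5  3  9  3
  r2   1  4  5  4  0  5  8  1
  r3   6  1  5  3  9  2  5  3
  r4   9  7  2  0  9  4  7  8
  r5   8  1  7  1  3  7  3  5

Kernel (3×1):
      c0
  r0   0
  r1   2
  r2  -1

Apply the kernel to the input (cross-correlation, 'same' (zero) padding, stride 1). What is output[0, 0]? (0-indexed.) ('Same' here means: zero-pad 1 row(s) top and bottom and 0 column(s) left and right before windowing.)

The receptive field on the zero-padded input at this output position is [0 / 8 / 3]. Elementwise product with the kernel and sum: 8·2 + 3·-1.

13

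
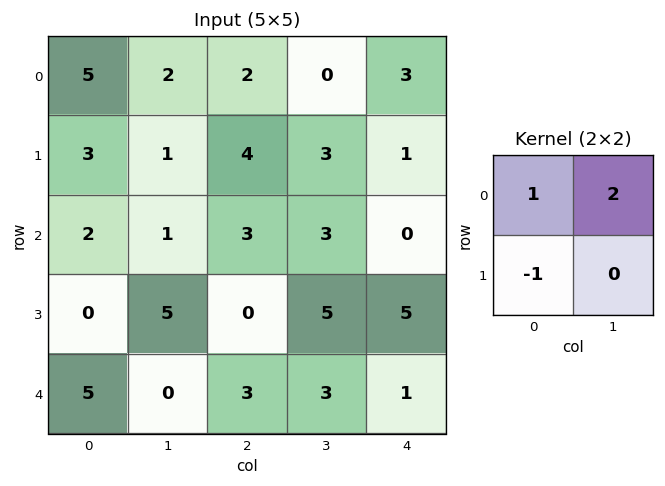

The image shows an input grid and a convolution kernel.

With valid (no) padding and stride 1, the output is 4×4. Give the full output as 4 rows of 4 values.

Output[0,0]: The receptive field on the input at this output position is [5 2 / 3 1]. Elementwise product with the kernel and sum: 5·1 + 2·2 + 3·-1.

6 5 -2 3
3 8 7 2
4 2 9 -2
5 5 7 12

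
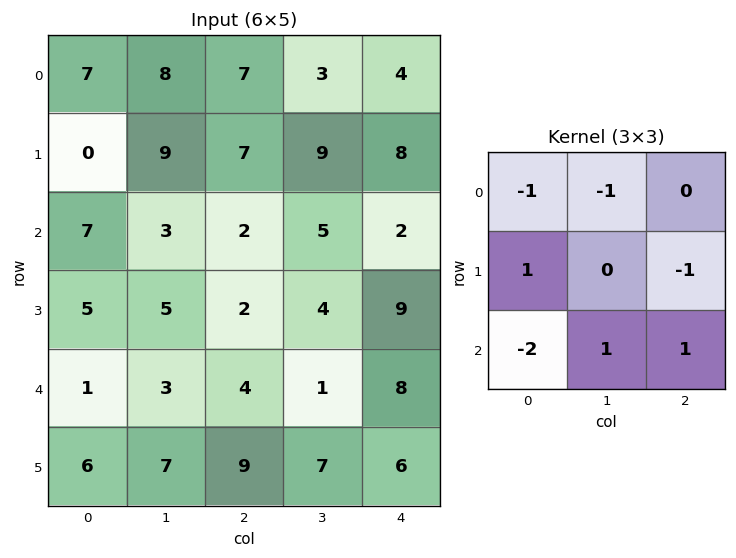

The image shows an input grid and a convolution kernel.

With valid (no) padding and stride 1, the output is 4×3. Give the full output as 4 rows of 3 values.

Output[0,0]: The receptive field on the input at this output position is [7 8 7 / 0 9 7 / 7 3 2]. Elementwise product with the kernel and sum: 7·-1 + 8·-1 + 0·1 + 7·-1 + 7·-2 + 3·1 + 2·1.
Output[0,1]: The receptive field on the input at this output position is [8 7 3 / 9 7 9 / 3 2 5]. Elementwise product with the kernel and sum: 8·-1 + 7·-1 + 9·1 + 9·-1 + 3·-2 + 2·1 + 5·1.

-31 -14 -8
-7 -22 -7
-2 -5 -13
-9 -3 -15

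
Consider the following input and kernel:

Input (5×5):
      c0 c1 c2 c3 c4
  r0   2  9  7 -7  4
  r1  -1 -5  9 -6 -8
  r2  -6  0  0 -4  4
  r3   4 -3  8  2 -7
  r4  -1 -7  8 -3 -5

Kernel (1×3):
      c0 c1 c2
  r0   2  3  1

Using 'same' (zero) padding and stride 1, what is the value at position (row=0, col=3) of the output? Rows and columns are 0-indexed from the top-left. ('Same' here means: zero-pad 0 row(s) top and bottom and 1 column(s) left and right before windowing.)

The receptive field on the zero-padded input at this output position is [7 -7 4]. Elementwise product with the kernel and sum: 7·2 + -7·3 + 4·1.

-3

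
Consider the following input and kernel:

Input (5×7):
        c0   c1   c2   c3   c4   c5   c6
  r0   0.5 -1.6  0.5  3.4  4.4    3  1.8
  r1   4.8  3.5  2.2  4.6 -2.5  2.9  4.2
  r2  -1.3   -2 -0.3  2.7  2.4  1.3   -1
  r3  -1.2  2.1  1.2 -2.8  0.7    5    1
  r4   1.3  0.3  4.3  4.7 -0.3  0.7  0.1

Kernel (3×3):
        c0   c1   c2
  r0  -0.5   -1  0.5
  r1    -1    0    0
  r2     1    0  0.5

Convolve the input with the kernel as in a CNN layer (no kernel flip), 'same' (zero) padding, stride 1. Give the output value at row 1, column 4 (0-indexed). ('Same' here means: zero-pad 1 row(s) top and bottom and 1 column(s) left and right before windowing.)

-5.85

The receptive field on the zero-padded input at this output position is [3.4 4.4 3 / 4.6 -2.5 2.9 / 2.7 2.4 1.3]. Elementwise product with the kernel and sum: 3.4·-0.5 + 4.4·-1 + 3·0.5 + 4.6·-1 + 2.7·1 + 1.3·0.5.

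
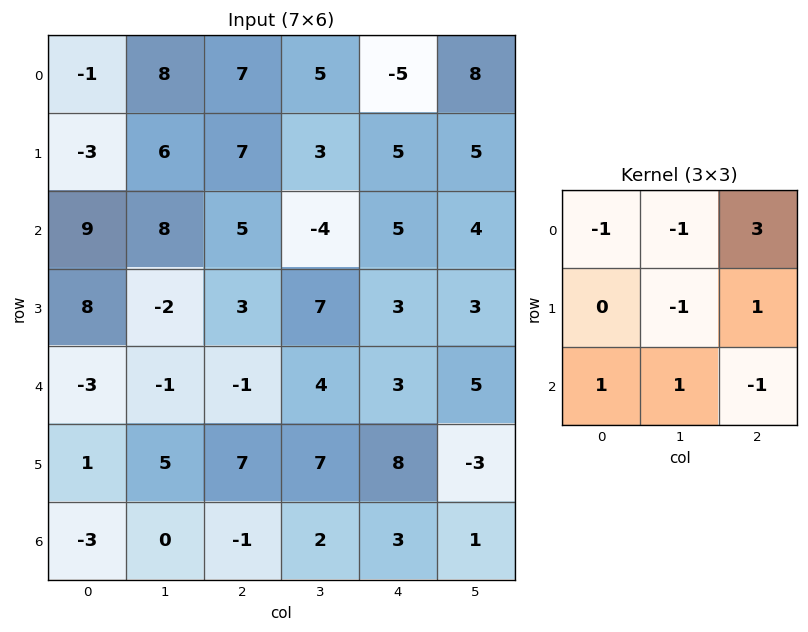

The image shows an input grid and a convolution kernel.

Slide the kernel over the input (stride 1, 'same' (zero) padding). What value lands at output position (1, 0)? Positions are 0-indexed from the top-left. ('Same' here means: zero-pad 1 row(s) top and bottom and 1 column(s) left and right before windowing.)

The receptive field on the zero-padded input at this output position is [0 -1 8 / 0 -3 6 / 0 9 8]. Elementwise product with the kernel and sum: 0·-1 + -1·-1 + 8·3 + -3·-1 + 6·1 + 0·1 + 9·1 + 8·-1.

35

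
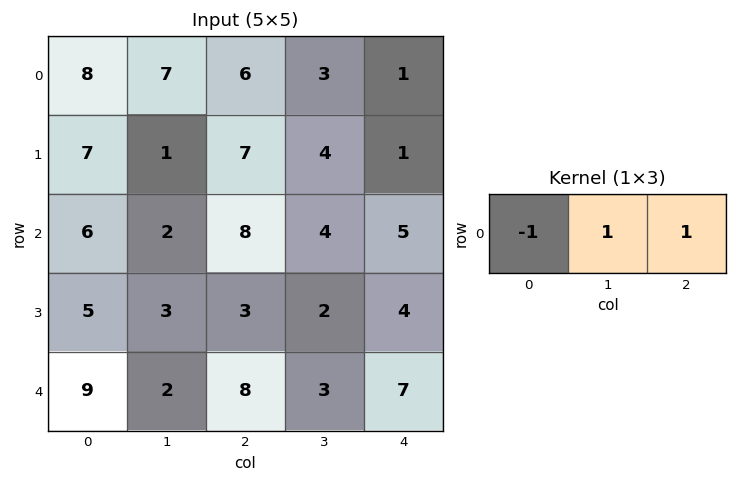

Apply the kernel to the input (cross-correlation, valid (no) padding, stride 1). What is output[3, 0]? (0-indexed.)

1

The receptive field on the input at this output position is [5 3 3]. Elementwise product with the kernel and sum: 5·-1 + 3·1 + 3·1.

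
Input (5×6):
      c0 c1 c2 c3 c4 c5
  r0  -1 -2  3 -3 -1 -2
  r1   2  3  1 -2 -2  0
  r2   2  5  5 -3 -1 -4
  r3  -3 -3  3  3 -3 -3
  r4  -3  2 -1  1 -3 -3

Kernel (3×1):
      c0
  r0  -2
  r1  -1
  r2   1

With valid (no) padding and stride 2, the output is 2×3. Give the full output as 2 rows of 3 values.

Output[0,0]: The receptive field on the input at this output position is [-1 / 2 / 2]. Elementwise product with the kernel and sum: -1·-2 + 2·-1 + 2·1.
Output[0,1]: The receptive field on the input at this output position is [3 / 1 / 5]. Elementwise product with the kernel and sum: 3·-2 + 1·-1 + 5·1.

2 -2 3
-4 -14 2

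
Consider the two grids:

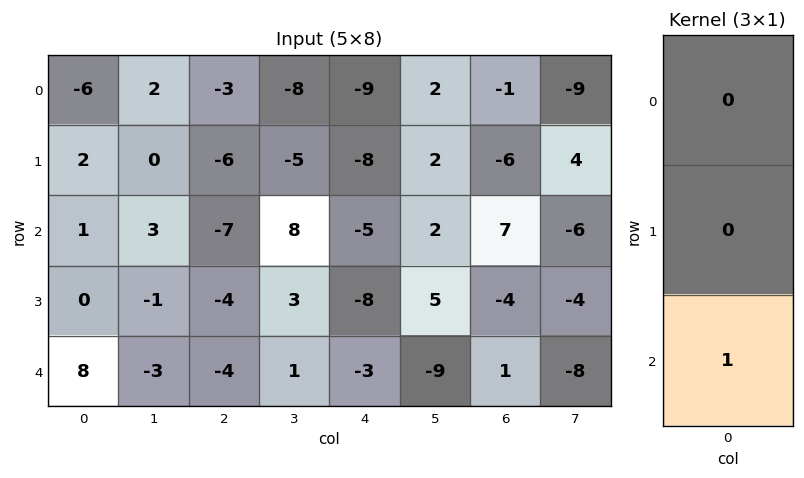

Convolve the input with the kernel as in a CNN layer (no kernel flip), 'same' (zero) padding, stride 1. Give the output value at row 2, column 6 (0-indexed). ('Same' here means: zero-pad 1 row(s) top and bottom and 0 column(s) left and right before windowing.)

The receptive field on the zero-padded input at this output position is [-6 / 7 / -4]. Elementwise product with the kernel and sum: -4·1.

-4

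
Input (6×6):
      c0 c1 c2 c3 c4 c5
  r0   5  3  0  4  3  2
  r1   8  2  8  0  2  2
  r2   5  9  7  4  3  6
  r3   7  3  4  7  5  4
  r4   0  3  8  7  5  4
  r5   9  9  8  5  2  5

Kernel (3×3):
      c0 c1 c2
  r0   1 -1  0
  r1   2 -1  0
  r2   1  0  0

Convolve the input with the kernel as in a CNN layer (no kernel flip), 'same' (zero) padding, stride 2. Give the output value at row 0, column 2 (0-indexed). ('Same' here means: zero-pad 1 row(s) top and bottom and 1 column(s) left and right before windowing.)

The receptive field on the zero-padded input at this output position is [0 0 0 / 4 3 2 / 0 2 2]. Elementwise product with the kernel and sum: 0·1 + 0·-1 + 4·2 + 3·-1 + 0·1.

5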